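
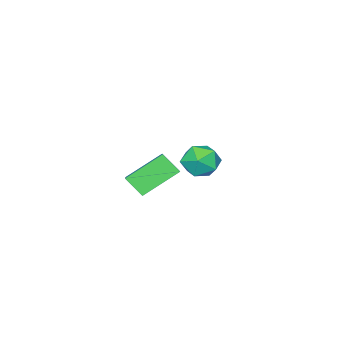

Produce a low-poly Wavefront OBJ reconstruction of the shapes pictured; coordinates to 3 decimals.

v 3.279 -1.985 -3.115
v 3.427 -2.795 -2.341
v 1.807 -1.242 -2.056
v 1.955 -2.052 -1.282
v 4.625 -0.768 -2.098
v 4.773 -1.578 -1.324
v 3.153 -0.025 -1.039
v 3.301 -0.835 -0.265
v -2.323 -2.343 -3.679
v -1.403 -1.905 -3.701
v -1.617 -3.815 -3.439
v -0.697 -3.377 -3.461
v -1.328 -3.199 -2.68
v -1.764 -2.289 -2.828
v -1.256 -3.431 -4.312
v -1.692 -2.521 -4.46
v -0.743 -2.577 -4.092
v -0.787 -2.434 -3.083
v -2.233 -3.286 -4.057
v -2.277 -3.143 -3.048
f 2 4 1
f 5 2 1
f 1 4 3
f 3 5 1
f 2 8 4
f 6 2 5
f 6 8 2
f 4 8 3
f 7 5 3
f 3 8 7
f 7 6 5
f 8 6 7
f 9 20 14
f 9 14 10
f 9 10 16
f 9 16 19
f 9 19 20
f 10 14 18
f 14 20 13
f 20 19 11
f 19 16 15
f 16 10 17
f 12 18 13
f 12 13 11
f 12 11 15
f 12 15 17
f 12 17 18
f 13 18 14
f 11 13 20
f 15 11 19
f 17 15 16
f 18 17 10



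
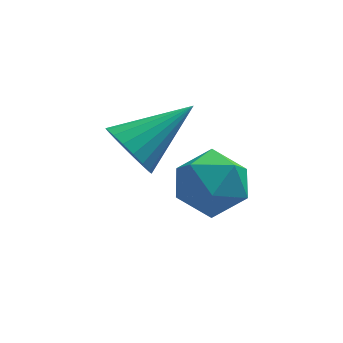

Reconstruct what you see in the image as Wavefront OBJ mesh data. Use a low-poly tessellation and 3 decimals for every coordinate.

v 0.54 2.827 -3.085
v 1.021 2.675 -3.769
v 2.14 3.613 -2.135
v 0.889 3.024 -3.835
v 0.687 3.333 -3.752
v 0.457 3.542 -3.537
v 0.243 3.609 -3.232
v 0.088 3.522 -2.898
v 0.022 3.296 -2.602
v 0.059 2.978 -2.401
v 0.192 2.63 -2.335
v 0.393 2.321 -2.418
v 0.623 2.112 -2.633
v 0.837 2.044 -2.938
v 0.992 2.132 -3.272
v 1.058 2.357 -3.568
v 1.562 1.174 -2.418
v 2.386 1.513 -2.846
v 2.254 -0.253 -2.214
v 3.078 0.086 -2.642
v 2.807 0.424 -1.753
v 2.379 1.306 -1.879
v 2.261 -0.046 -3.181
v 1.833 0.836 -3.307
v 2.818 0.759 -3.317
v 3.156 1.049 -2.434
v 1.484 0.211 -2.626
v 1.822 0.501 -1.743
f 2 1 4
f 2 4 3
f 4 1 5
f 4 5 3
f 5 1 6
f 5 6 3
f 6 1 7
f 6 7 3
f 7 1 8
f 7 8 3
f 8 1 9
f 8 9 3
f 9 1 10
f 9 10 3
f 10 1 11
f 10 11 3
f 11 1 12
f 11 12 3
f 12 1 13
f 12 13 3
f 13 1 14
f 13 14 3
f 14 1 15
f 14 15 3
f 15 1 16
f 15 16 3
f 16 1 2
f 16 2 3
f 17 28 22
f 17 22 18
f 17 18 24
f 17 24 27
f 17 27 28
f 18 22 26
f 22 28 21
f 28 27 19
f 27 24 23
f 24 18 25
f 20 26 21
f 20 21 19
f 20 19 23
f 20 23 25
f 20 25 26
f 21 26 22
f 19 21 28
f 23 19 27
f 25 23 24
f 26 25 18



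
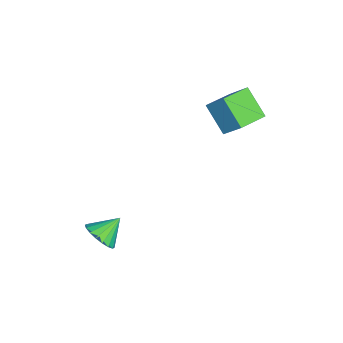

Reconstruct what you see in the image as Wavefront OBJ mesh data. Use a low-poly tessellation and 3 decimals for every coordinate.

v -3.278 0.831 3.543
v -2.72 1.795 4.761
v -4.669 1.919 3.319
v -4.11 2.883 4.537
v -2.25 1.877 2.243
v -1.691 2.841 3.461
v -3.64 2.965 2.019
v -3.082 3.929 3.237
v 2.337 -3.831 -2.64
v 2.822 -4.24 -1.841
v 1.583 -2.889 -1.7
v 3.097 -3.899 -1.962
v 3.221 -3.545 -2.218
v 3.17 -3.248 -2.557
v 2.954 -3.066 -2.913
v 2.616 -3.036 -3.214
v 2.223 -3.163 -3.402
v 1.852 -3.423 -3.439
v 1.578 -3.763 -3.318
v 1.454 -4.118 -3.062
v 1.505 -4.415 -2.723
v 1.721 -4.597 -2.367
v 2.059 -4.627 -2.066
v 2.452 -4.499 -1.878
f 2 4 1
f 5 2 1
f 1 4 3
f 3 5 1
f 2 8 4
f 6 2 5
f 6 8 2
f 4 8 3
f 7 5 3
f 3 8 7
f 7 6 5
f 8 6 7
f 10 9 12
f 10 12 11
f 12 9 13
f 12 13 11
f 13 9 14
f 13 14 11
f 14 9 15
f 14 15 11
f 15 9 16
f 15 16 11
f 16 9 17
f 16 17 11
f 17 9 18
f 17 18 11
f 18 9 19
f 18 19 11
f 19 9 20
f 19 20 11
f 20 9 21
f 20 21 11
f 21 9 22
f 21 22 11
f 22 9 23
f 22 23 11
f 23 9 24
f 23 24 11
f 24 9 10
f 24 10 11



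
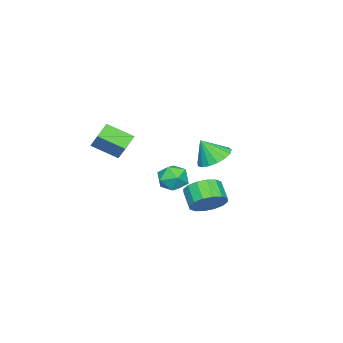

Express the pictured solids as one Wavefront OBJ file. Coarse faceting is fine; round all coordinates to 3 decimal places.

v 3.775 3.525 3.232
v 4.385 2.933 2.744
v 4.125 2.915 4.408
v 4.652 3.302 2.856
v 4.718 3.722 3.054
v 4.568 4.097 3.292
v 4.237 4.341 3.517
v 3.799 4.397 3.677
v 3.356 4.254 3.734
v 3.009 3.944 3.677
v 2.838 3.537 3.517
v 2.881 3.128 3.292
v 3.129 2.81 3.054
v 3.525 2.655 2.856
v 3.979 2.699 2.744
v 0.412 1.522 -1.934
v 0.856 2.008 -1.103
v 0.173 1.283 -0.315
v -0.272 0.798 -1.146
v 0.408 2.304 -1.218
v -0.275 1.58 -0.43
v -0.038 2.391 -1.526
v -0.721 1.666 -0.737
v -0.364 2.245 -1.942
v -1.047 1.52 -1.154
v -0.482 1.905 -2.357
v -1.165 1.181 -1.568
v -0.361 1.463 -2.658
v -1.044 0.739 -1.869
v -0.033 1.037 -2.765
v -0.716 0.312 -1.977
v 0.415 0.74 -2.65
v -0.268 0.016 -1.862
v 0.861 0.654 -2.343
v 0.178 -0.071 -1.554
v 1.187 0.8 -1.926
v 0.504 0.075 -1.138
v 1.305 1.139 -1.512
v 0.622 0.415 -0.723
v 1.184 1.581 -1.211
v 0.501 0.857 -0.422
v 1.23 -2.839 1.72
v 1.654 -4.242 2.498
v 1.592 -2.207 2.662
v 2.017 -3.611 3.44
v 2.303 -2.769 1.26
v 2.728 -4.173 2.038
v 2.666 -2.138 2.202
v 3.09 -3.541 2.98
v -1.317 -0.559 -1.625
v -0.609 -0.865 -1.008
v -1.871 -2.055 -1.732
v -1.163 -2.361 -1.115
v -1.895 -1.788 -0.781
v -1.553 -0.863 -0.715
v -0.927 -2.057 -2.025
v -0.585 -1.132 -1.959
v -0.368 -1.791 -1.255
v -0.966 -1.625 -0.486
v -1.514 -1.295 -2.254
v -2.112 -1.129 -1.485
f 2 1 4
f 2 4 3
f 4 1 5
f 4 5 3
f 5 1 6
f 5 6 3
f 6 1 7
f 6 7 3
f 7 1 8
f 7 8 3
f 8 1 9
f 8 9 3
f 9 1 10
f 9 10 3
f 10 1 11
f 10 11 3
f 11 1 12
f 11 12 3
f 12 1 13
f 12 13 3
f 13 1 14
f 13 14 3
f 14 1 15
f 14 15 3
f 15 1 2
f 15 2 3
f 17 16 20
f 17 20 18
f 18 20 21
f 18 21 19
f 20 16 22
f 20 22 21
f 21 22 23
f 21 23 19
f 22 16 24
f 22 24 23
f 23 24 25
f 23 25 19
f 24 16 26
f 24 26 25
f 25 26 27
f 25 27 19
f 26 16 28
f 26 28 27
f 27 28 29
f 27 29 19
f 28 16 30
f 28 30 29
f 29 30 31
f 29 31 19
f 30 16 32
f 30 32 31
f 31 32 33
f 31 33 19
f 32 16 34
f 32 34 33
f 33 34 35
f 33 35 19
f 34 16 36
f 34 36 35
f 35 36 37
f 35 37 19
f 36 16 38
f 36 38 37
f 37 38 39
f 37 39 19
f 38 16 40
f 38 40 39
f 39 40 41
f 39 41 19
f 40 16 17
f 40 17 41
f 41 17 18
f 41 18 19
f 43 45 42
f 46 43 42
f 42 45 44
f 44 46 42
f 43 49 45
f 47 43 46
f 47 49 43
f 45 49 44
f 48 46 44
f 44 49 48
f 48 47 46
f 49 47 48
f 50 61 55
f 50 55 51
f 50 51 57
f 50 57 60
f 50 60 61
f 51 55 59
f 55 61 54
f 61 60 52
f 60 57 56
f 57 51 58
f 53 59 54
f 53 54 52
f 53 52 56
f 53 56 58
f 53 58 59
f 54 59 55
f 52 54 61
f 56 52 60
f 58 56 57
f 59 58 51



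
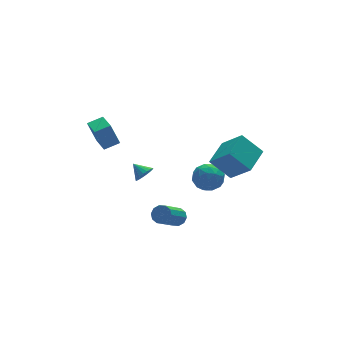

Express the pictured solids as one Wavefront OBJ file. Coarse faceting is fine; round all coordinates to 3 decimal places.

v 1.66 -2.893 1.722
v 2.29 -4.079 3.008
v 3.011 -1.764 2.1
v 3.641 -2.951 3.386
v 2.619 -3.649 0.554
v 3.249 -4.836 1.84
v 3.97 -2.521 0.932
v 4.6 -3.707 2.218
v 0.423 -1.272 -3.838
v 0.782 -1.075 -3.346
v -0.565 -1.911 -2.03
v -0.923 -2.108 -2.522
v 0.522 -0.789 -3.43
v -0.824 -1.625 -2.114
v 0.225 -0.688 -3.67
v -1.122 -1.523 -2.354
v 0.003 -0.809 -3.974
v -1.344 -1.645 -2.658
v -0.058 -1.108 -4.226
v -1.405 -1.943 -2.91
v 0.065 -1.469 -4.33
v -1.282 -2.305 -3.014
v 0.324 -1.755 -4.246
v -1.022 -2.591 -2.93
v 0.622 -1.857 -4.006
v -0.725 -2.692 -2.69
v 0.844 -1.735 -3.702
v -0.503 -2.571 -2.386
v 0.905 -1.437 -3.45
v -0.442 -2.272 -2.134
v 0.541 3.472 -3.485
v 1.01 3.357 -2.992
v 0.159 4.268 -2.935
v 1.148 3.541 -3.164
v 1.18 3.714 -3.391
v 1.102 3.844 -3.634
v 0.927 3.91 -3.852
v 0.685 3.901 -4.006
v 0.419 3.817 -4.07
v 0.173 3.673 -4.032
v -0.009 3.495 -3.901
v -0.096 3.313 -3.697
v -0.073 3.158 -3.456
v 0.056 3.057 -3.221
v 0.27 3.029 -3.031
v 0.53 3.076 -2.919
v 0.792 3.193 -2.906
v -2.25 2.875 0.076
v -2.681 3.192 1.509
v -2.081 4.418 -0.215
v -2.512 4.736 1.218
v -1.268 2.824 0.382
v -1.699 3.142 1.815
v -1.099 4.368 0.091
v -1.53 4.685 1.524
v 2.407 -1.039 -0.328
v 3.032 -1.809 -0.453
v 1.148 -2.051 -0.387
v 1.773 -2.821 -0.512
v 1.741 -2.34 0.363
v 2.519 -1.714 0.4
v 1.661 -2.146 -1.24
v 2.439 -1.52 -1.203
v 2.57 -2.493 -1.016
v 2.62 -2.613 -0.026
v 1.56 -1.247 -0.814
v 1.61 -1.367 0.176
v 2.83 -1.335 -0.385
v 1.35 -2.525 -0.455
v 1.332 -2.242 0.059
v 1.699 -2.694 -0.014
v 2.529 -1.28 0.116
v 2.896 -1.732 0.043
v 2.137 -2.044 0.522
v 1.284 -2.128 -0.883
v 1.651 -2.58 -0.956
v 2.481 -1.166 -0.826
v 2.848 -1.618 -0.899
v 2.043 -1.816 -1.362
v 2.926 -2.189 -0.789
v 2.186 -2.784 -0.824
v 2.12 -2.387 -1.252
v 2.577 -2.02 -1.23
v 2.955 -2.26 -0.207
v 2.215 -2.855 -0.242
v 2.197 -2.572 0.272
v 2.654 -2.204 0.294
v 2.684 -2.662 -0.538
v 1.965 -1.005 -0.598
v 1.225 -1.6 -0.633
v 1.526 -1.656 -1.134
v 1.983 -1.288 -1.112
v 1.994 -1.076 -0.016
v 1.254 -1.671 -0.051
v 1.603 -1.84 0.39
v 2.06 -1.473 0.412
v 1.496 -1.198 -0.302
f 2 4 1
f 5 2 1
f 1 4 3
f 3 5 1
f 2 8 4
f 6 2 5
f 6 8 2
f 4 8 3
f 7 5 3
f 3 8 7
f 7 6 5
f 8 6 7
f 10 9 13
f 10 13 11
f 11 13 14
f 11 14 12
f 13 9 15
f 13 15 14
f 14 15 16
f 14 16 12
f 15 9 17
f 15 17 16
f 16 17 18
f 16 18 12
f 17 9 19
f 17 19 18
f 18 19 20
f 18 20 12
f 19 9 21
f 19 21 20
f 20 21 22
f 20 22 12
f 21 9 23
f 21 23 22
f 22 23 24
f 22 24 12
f 23 9 25
f 23 25 24
f 24 25 26
f 24 26 12
f 25 9 27
f 25 27 26
f 26 27 28
f 26 28 12
f 27 9 29
f 27 29 28
f 28 29 30
f 28 30 12
f 29 9 10
f 29 10 30
f 30 10 11
f 30 11 12
f 32 31 34
f 32 34 33
f 34 31 35
f 34 35 33
f 35 31 36
f 35 36 33
f 36 31 37
f 36 37 33
f 37 31 38
f 37 38 33
f 38 31 39
f 38 39 33
f 39 31 40
f 39 40 33
f 40 31 41
f 40 41 33
f 41 31 42
f 41 42 33
f 42 31 43
f 42 43 33
f 43 31 44
f 43 44 33
f 44 31 45
f 44 45 33
f 45 31 46
f 45 46 33
f 46 31 47
f 46 47 33
f 47 31 32
f 47 32 33
f 49 51 48
f 52 49 48
f 48 51 50
f 50 52 48
f 49 55 51
f 53 49 52
f 53 55 49
f 51 55 50
f 54 52 50
f 50 55 54
f 54 53 52
f 55 53 54
f 56 93 72
f 93 67 96
f 72 96 61
f 93 96 72
f 56 72 68
f 72 61 73
f 68 73 57
f 72 73 68
f 56 68 77
f 68 57 78
f 77 78 63
f 68 78 77
f 56 77 89
f 77 63 92
f 89 92 66
f 77 92 89
f 56 89 93
f 89 66 97
f 93 97 67
f 89 97 93
f 57 73 84
f 73 61 87
f 84 87 65
f 73 87 84
f 61 96 74
f 96 67 95
f 74 95 60
f 96 95 74
f 67 97 94
f 97 66 90
f 94 90 58
f 97 90 94
f 66 92 91
f 92 63 79
f 91 79 62
f 92 79 91
f 63 78 83
f 78 57 80
f 83 80 64
f 78 80 83
f 59 85 71
f 85 65 86
f 71 86 60
f 85 86 71
f 59 71 69
f 71 60 70
f 69 70 58
f 71 70 69
f 59 69 76
f 69 58 75
f 76 75 62
f 69 75 76
f 59 76 81
f 76 62 82
f 81 82 64
f 76 82 81
f 59 81 85
f 81 64 88
f 85 88 65
f 81 88 85
f 60 86 74
f 86 65 87
f 74 87 61
f 86 87 74
f 58 70 94
f 70 60 95
f 94 95 67
f 70 95 94
f 62 75 91
f 75 58 90
f 91 90 66
f 75 90 91
f 64 82 83
f 82 62 79
f 83 79 63
f 82 79 83
f 65 88 84
f 88 64 80
f 84 80 57
f 88 80 84



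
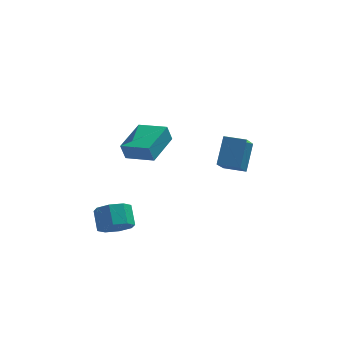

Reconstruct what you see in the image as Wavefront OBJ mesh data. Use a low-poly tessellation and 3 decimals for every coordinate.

v -3.091 -3.976 -2.708
v -2.574 -4.408 -2.067
v -2.692 -3.455 -1.33
v -3.209 -3.024 -1.972
v -2.182 -4.014 -2.513
v -2.301 -3.062 -1.777
v -2.323 -3.599 -3.073
v -2.442 -2.646 -2.337
v -2.914 -3.405 -3.42
v -3.032 -2.452 -2.684
v -3.608 -3.545 -3.35
v -3.726 -2.592 -2.613
v -3.999 -3.938 -2.903
v -4.118 -2.986 -2.167
v -3.858 -4.354 -2.343
v -3.977 -3.401 -1.607
v -3.268 -4.548 -1.996
v -3.386 -3.595 -1.26
v 1.966 -1.871 0.072
v 2.41 -0.791 1.348
v 2.452 -0.579 -1.19
v 2.895 0.501 0.086
v 3.065 -2.301 0.054
v 3.508 -1.221 1.33
v 3.55 -1.009 -1.208
v 3.994 0.071 0.068
v -2.609 -4.382 2.66
v -2.848 -4.395 3.527
v -1.633 -2.742 2.952
v -1.872 -2.755 3.82
v -1.328 -5.205 3
v -1.567 -5.218 3.868
v -0.352 -3.565 3.293
v -0.591 -3.578 4.16
f 2 1 5
f 2 5 3
f 3 5 6
f 3 6 4
f 5 1 7
f 5 7 6
f 6 7 8
f 6 8 4
f 7 1 9
f 7 9 8
f 8 9 10
f 8 10 4
f 9 1 11
f 9 11 10
f 10 11 12
f 10 12 4
f 11 1 13
f 11 13 12
f 12 13 14
f 12 14 4
f 13 1 15
f 13 15 14
f 14 15 16
f 14 16 4
f 15 1 17
f 15 17 16
f 16 17 18
f 16 18 4
f 17 1 2
f 17 2 18
f 18 2 3
f 18 3 4
f 20 22 19
f 23 20 19
f 19 22 21
f 21 23 19
f 20 26 22
f 24 20 23
f 24 26 20
f 22 26 21
f 25 23 21
f 21 26 25
f 25 24 23
f 26 24 25
f 28 30 27
f 31 28 27
f 27 30 29
f 29 31 27
f 28 34 30
f 32 28 31
f 32 34 28
f 30 34 29
f 33 31 29
f 29 34 33
f 33 32 31
f 34 32 33



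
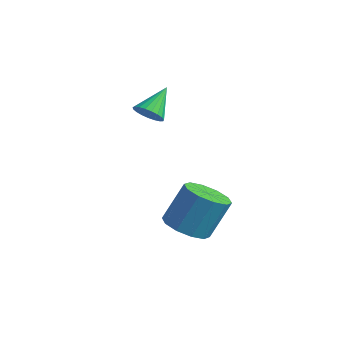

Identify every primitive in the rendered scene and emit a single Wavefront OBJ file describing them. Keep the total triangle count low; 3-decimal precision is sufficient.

v -2.354 -0.048 1.118
v -2.094 -0.422 1.623
v -2.606 1.108 2.102
v -1.865 -0.289 1.525
v -1.72 -0.114 1.357
v -1.685 0.073 1.147
v -1.766 0.238 0.932
v -1.948 0.354 0.749
v -2.2 0.4 0.63
v -2.479 0.369 0.595
v -2.736 0.265 0.651
v -2.927 0.108 0.787
v -3.019 -0.077 0.981
v -2.996 -0.257 1.198
v -2.862 -0.4 1.401
v -2.64 -0.483 1.555
v -2.368 -0.491 1.634
v 0.376 -0.518 -3.796
v 1.367 -0.482 -3.985
v 1.655 0.375 -2.314
v 0.664 0.338 -2.124
v 1.109 0.041 -4.209
v 1.397 0.897 -2.537
v 0.57 0.35 -4.274
v 0.858 1.206 -2.603
v -0.042 0.327 -4.157
v 0.246 1.184 -2.485
v -0.495 -0.018 -3.902
v -0.207 0.838 -2.23
v -0.615 -0.555 -3.606
v -0.327 0.302 -1.935
v -0.357 -1.077 -3.383
v -0.069 -0.221 -1.711
v 0.182 -1.386 -3.317
v 0.47 -0.53 -1.646
v 0.794 -1.364 -3.435
v 1.082 -0.507 -1.763
v 1.247 -1.018 -3.69
v 1.535 -0.162 -2.018
f 2 1 4
f 2 4 3
f 4 1 5
f 4 5 3
f 5 1 6
f 5 6 3
f 6 1 7
f 6 7 3
f 7 1 8
f 7 8 3
f 8 1 9
f 8 9 3
f 9 1 10
f 9 10 3
f 10 1 11
f 10 11 3
f 11 1 12
f 11 12 3
f 12 1 13
f 12 13 3
f 13 1 14
f 13 14 3
f 14 1 15
f 14 15 3
f 15 1 16
f 15 16 3
f 16 1 17
f 16 17 3
f 17 1 2
f 17 2 3
f 19 18 22
f 19 22 20
f 20 22 23
f 20 23 21
f 22 18 24
f 22 24 23
f 23 24 25
f 23 25 21
f 24 18 26
f 24 26 25
f 25 26 27
f 25 27 21
f 26 18 28
f 26 28 27
f 27 28 29
f 27 29 21
f 28 18 30
f 28 30 29
f 29 30 31
f 29 31 21
f 30 18 32
f 30 32 31
f 31 32 33
f 31 33 21
f 32 18 34
f 32 34 33
f 33 34 35
f 33 35 21
f 34 18 36
f 34 36 35
f 35 36 37
f 35 37 21
f 36 18 38
f 36 38 37
f 37 38 39
f 37 39 21
f 38 18 19
f 38 19 39
f 39 19 20
f 39 20 21



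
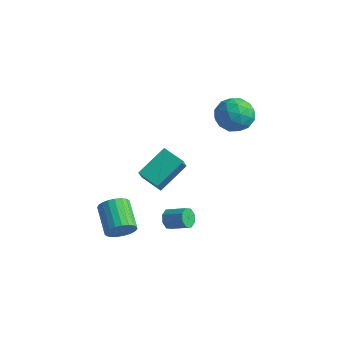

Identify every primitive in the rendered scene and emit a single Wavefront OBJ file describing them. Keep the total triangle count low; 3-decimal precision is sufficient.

v -2.24 -4.108 -3.469
v -1.719 -3.792 -2.982
v -2.919 -2.916 -2.265
v -3.44 -3.232 -2.751
v -1.714 -3.583 -3.23
v -2.915 -2.707 -2.513
v -1.801 -3.465 -3.519
v -3.002 -2.589 -2.802
v -1.964 -3.458 -3.8
v -3.164 -2.582 -3.083
v -2.174 -3.563 -4.023
v -3.374 -2.688 -3.306
v -2.395 -3.763 -4.151
v -3.596 -2.887 -3.434
v -2.59 -4.022 -4.16
v -3.791 -3.146 -3.443
v -2.724 -4.296 -4.05
v -3.925 -3.42 -3.333
v -2.775 -4.538 -3.839
v -3.975 -3.662 -3.122
v -2.732 -4.705 -3.565
v -3.933 -3.829 -2.848
v -2.605 -4.769 -3.273
v -3.806 -3.893 -2.556
v -2.415 -4.718 -3.016
v -3.615 -3.843 -2.299
v -2.194 -4.562 -2.836
v -3.394 -3.687 -2.119
v -1.981 -4.328 -2.766
v -3.182 -3.452 -2.049
v -1.813 -4.055 -2.818
v -3.013 -3.18 -2.101
v -1.4 2.219 2.232
v -0.643 2.786 2.667
v -0.257 1.414 1.293
v 0.5 1.981 1.728
v -0.009 1.271 2.294
v -0.715 1.768 2.874
v -0.185 2.432 1.086
v -0.891 2.929 1.666
v 0.108 2.917 1.959
v 0.217 2.2 2.705
v -1.117 2 1.255
v -1.008 1.283 2.001
v -1.122 2.573 2.532
v 0.222 1.627 1.428
v -0.077 1.209 1.76
v 0.367 1.543 2.016
v -1.164 1.975 2.654
v -0.719 2.308 2.91
v -0.347 1.418 2.69
v -0.181 1.892 1.05
v 0.264 2.225 1.306
v -1.267 2.657 1.944
v -0.823 2.991 2.2
v -0.553 2.782 1.27
v -0.235 2.984 2.371
v 0.436 2.511 1.819
v 0.034 2.775 1.442
v -0.381 3.068 1.783
v -0.172 2.562 2.81
v 0.5 2.089 2.258
v 0.201 1.672 2.591
v -0.214 1.964 2.932
v 0.27 2.639 2.394
v -1.4 2.111 1.702
v -0.728 1.638 1.15
v -0.686 2.236 1.028
v -1.101 2.528 1.369
v -1.336 1.689 2.141
v -0.665 1.216 1.589
v -0.519 1.132 2.177
v -0.934 1.425 2.518
v -1.17 1.561 1.566
v -0.513 -2.73 -2.569
v -0.253 -2.845 -3.052
v 0.713 -2.585 -2.594
v 0.453 -2.47 -2.111
v -0.376 -2.435 -3.025
v 0.59 -2.175 -2.567
v -0.579 -2.198 -2.731
v 0.386 -1.938 -2.273
v -0.744 -2.273 -2.342
v 0.222 -2.013 -1.884
v -0.773 -2.615 -2.086
v 0.193 -2.355 -1.628
v -0.65 -3.025 -2.113
v 0.316 -2.765 -1.655
v -0.446 -3.262 -2.407
v 0.519 -3.002 -1.949
v -0.282 -3.187 -2.796
v 0.684 -2.927 -2.338
v -0.571 -4.777 2.111
v -0.281 -3.313 3.043
v -0.985 -4.053 1.101
v -0.694 -2.588 2.033
v 0.494 -4.732 1.707
v 0.785 -3.267 2.639
v 0.081 -4.007 0.697
v 0.371 -2.543 1.629
f 2 1 5
f 2 5 3
f 3 5 6
f 3 6 4
f 5 1 7
f 5 7 6
f 6 7 8
f 6 8 4
f 7 1 9
f 7 9 8
f 8 9 10
f 8 10 4
f 9 1 11
f 9 11 10
f 10 11 12
f 10 12 4
f 11 1 13
f 11 13 12
f 12 13 14
f 12 14 4
f 13 1 15
f 13 15 14
f 14 15 16
f 14 16 4
f 15 1 17
f 15 17 16
f 16 17 18
f 16 18 4
f 17 1 19
f 17 19 18
f 18 19 20
f 18 20 4
f 19 1 21
f 19 21 20
f 20 21 22
f 20 22 4
f 21 1 23
f 21 23 22
f 22 23 24
f 22 24 4
f 23 1 25
f 23 25 24
f 24 25 26
f 24 26 4
f 25 1 27
f 25 27 26
f 26 27 28
f 26 28 4
f 27 1 29
f 27 29 28
f 28 29 30
f 28 30 4
f 29 1 31
f 29 31 30
f 30 31 32
f 30 32 4
f 31 1 2
f 31 2 32
f 32 2 3
f 32 3 4
f 33 70 49
f 70 44 73
f 49 73 38
f 70 73 49
f 33 49 45
f 49 38 50
f 45 50 34
f 49 50 45
f 33 45 54
f 45 34 55
f 54 55 40
f 45 55 54
f 33 54 66
f 54 40 69
f 66 69 43
f 54 69 66
f 33 66 70
f 66 43 74
f 70 74 44
f 66 74 70
f 34 50 61
f 50 38 64
f 61 64 42
f 50 64 61
f 38 73 51
f 73 44 72
f 51 72 37
f 73 72 51
f 44 74 71
f 74 43 67
f 71 67 35
f 74 67 71
f 43 69 68
f 69 40 56
f 68 56 39
f 69 56 68
f 40 55 60
f 55 34 57
f 60 57 41
f 55 57 60
f 36 62 48
f 62 42 63
f 48 63 37
f 62 63 48
f 36 48 46
f 48 37 47
f 46 47 35
f 48 47 46
f 36 46 53
f 46 35 52
f 53 52 39
f 46 52 53
f 36 53 58
f 53 39 59
f 58 59 41
f 53 59 58
f 36 58 62
f 58 41 65
f 62 65 42
f 58 65 62
f 37 63 51
f 63 42 64
f 51 64 38
f 63 64 51
f 35 47 71
f 47 37 72
f 71 72 44
f 47 72 71
f 39 52 68
f 52 35 67
f 68 67 43
f 52 67 68
f 41 59 60
f 59 39 56
f 60 56 40
f 59 56 60
f 42 65 61
f 65 41 57
f 61 57 34
f 65 57 61
f 76 75 79
f 76 79 77
f 77 79 80
f 77 80 78
f 79 75 81
f 79 81 80
f 80 81 82
f 80 82 78
f 81 75 83
f 81 83 82
f 82 83 84
f 82 84 78
f 83 75 85
f 83 85 84
f 84 85 86
f 84 86 78
f 85 75 87
f 85 87 86
f 86 87 88
f 86 88 78
f 87 75 89
f 87 89 88
f 88 89 90
f 88 90 78
f 89 75 91
f 89 91 90
f 90 91 92
f 90 92 78
f 91 75 76
f 91 76 92
f 92 76 77
f 92 77 78
f 94 96 93
f 97 94 93
f 93 96 95
f 95 97 93
f 94 100 96
f 98 94 97
f 98 100 94
f 96 100 95
f 99 97 95
f 95 100 99
f 99 98 97
f 100 98 99



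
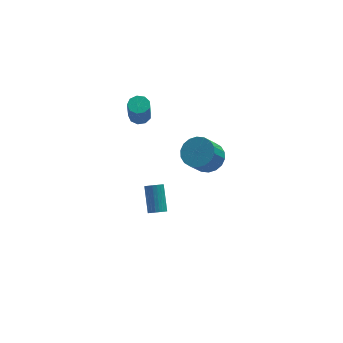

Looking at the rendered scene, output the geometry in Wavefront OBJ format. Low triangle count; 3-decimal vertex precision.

v -3.162 3.058 2.908
v -2.515 3.145 3.003
v -2.67 2.508 4.647
v -3.318 2.422 4.552
v -2.74 3.517 3.125
v -2.895 2.88 4.769
v -3.163 3.674 3.146
v -3.318 3.037 4.79
v -3.585 3.543 3.056
v -3.741 2.906 4.7
v -3.81 3.185 2.896
v -3.965 2.549 4.54
v -3.731 2.768 2.742
v -3.887 2.132 4.386
v -3.387 2.487 2.665
v -3.542 1.85 4.31
v -2.937 2.473 2.703
v -3.092 1.836 4.347
v -2.593 2.733 2.836
v -2.748 2.096 4.48
v 0.036 -0.696 2.054
v 0.822 -0.428 2.645
v 0.07 -1.075 3.938
v -0.716 -1.344 3.346
v 0.55 -0.065 2.669
v -0.202 -0.713 3.961
v 0.176 0.172 2.57
v -0.576 -0.475 3.863
v -0.226 0.238 2.369
v -0.978 -0.41 3.662
v -0.576 0.118 2.106
v -1.328 -0.529 3.399
v -0.804 -0.162 1.832
v -1.557 -0.81 3.125
v -0.867 -0.549 1.602
v -1.619 -1.197 2.895
v -0.75 -0.965 1.462
v -1.502 -1.612 2.755
v -0.478 -1.327 1.439
v -1.23 -1.975 2.731
v -0.104 -1.565 1.537
v -0.856 -2.212 2.83
v 0.298 -1.63 1.738
v -0.454 -2.278 3.031
v 0.648 -1.511 2.001
v -0.104 -2.158 3.294
v 0.877 -1.23 2.275
v 0.124 -1.878 3.568
v 0.939 -0.843 2.505
v 0.187 -1.491 3.798
v -2.585 0.826 -4.339
v -2.019 0.856 -4.394
v -1.968 2.204 -3.157
v -2.535 2.174 -3.101
v -2.085 1.001 -4.549
v -2.035 2.349 -3.312
v -2.228 1.119 -4.672
v -2.178 2.467 -3.435
v -2.425 1.193 -4.745
v -2.375 2.54 -3.507
v -2.647 1.211 -4.755
v -2.596 2.558 -3.518
v -2.859 1.17 -4.702
v -2.808 2.517 -3.465
v -3.029 1.077 -4.594
v -2.979 2.424 -3.356
v -3.132 0.946 -4.446
v -3.082 2.293 -3.209
v -3.152 0.796 -4.283
v -3.101 2.144 -3.046
v -3.085 0.651 -4.128
v -3.035 1.999 -2.891
v -2.942 0.533 -4.005
v -2.892 1.881 -2.768
v -2.745 0.46 -3.933
v -2.695 1.807 -2.695
v -2.524 0.442 -3.922
v -2.473 1.789 -2.685
v -2.312 0.483 -3.975
v -2.261 1.83 -2.738
v -2.141 0.576 -4.084
v -2.091 1.923 -2.846
v -2.038 0.707 -4.231
v -1.988 2.054 -2.994
f 2 1 5
f 2 5 3
f 3 5 6
f 3 6 4
f 5 1 7
f 5 7 6
f 6 7 8
f 6 8 4
f 7 1 9
f 7 9 8
f 8 9 10
f 8 10 4
f 9 1 11
f 9 11 10
f 10 11 12
f 10 12 4
f 11 1 13
f 11 13 12
f 12 13 14
f 12 14 4
f 13 1 15
f 13 15 14
f 14 15 16
f 14 16 4
f 15 1 17
f 15 17 16
f 16 17 18
f 16 18 4
f 17 1 19
f 17 19 18
f 18 19 20
f 18 20 4
f 19 1 2
f 19 2 20
f 20 2 3
f 20 3 4
f 22 21 25
f 22 25 23
f 23 25 26
f 23 26 24
f 25 21 27
f 25 27 26
f 26 27 28
f 26 28 24
f 27 21 29
f 27 29 28
f 28 29 30
f 28 30 24
f 29 21 31
f 29 31 30
f 30 31 32
f 30 32 24
f 31 21 33
f 31 33 32
f 32 33 34
f 32 34 24
f 33 21 35
f 33 35 34
f 34 35 36
f 34 36 24
f 35 21 37
f 35 37 36
f 36 37 38
f 36 38 24
f 37 21 39
f 37 39 38
f 38 39 40
f 38 40 24
f 39 21 41
f 39 41 40
f 40 41 42
f 40 42 24
f 41 21 43
f 41 43 42
f 42 43 44
f 42 44 24
f 43 21 45
f 43 45 44
f 44 45 46
f 44 46 24
f 45 21 47
f 45 47 46
f 46 47 48
f 46 48 24
f 47 21 49
f 47 49 48
f 48 49 50
f 48 50 24
f 49 21 22
f 49 22 50
f 50 22 23
f 50 23 24
f 52 51 55
f 52 55 53
f 53 55 56
f 53 56 54
f 55 51 57
f 55 57 56
f 56 57 58
f 56 58 54
f 57 51 59
f 57 59 58
f 58 59 60
f 58 60 54
f 59 51 61
f 59 61 60
f 60 61 62
f 60 62 54
f 61 51 63
f 61 63 62
f 62 63 64
f 62 64 54
f 63 51 65
f 63 65 64
f 64 65 66
f 64 66 54
f 65 51 67
f 65 67 66
f 66 67 68
f 66 68 54
f 67 51 69
f 67 69 68
f 68 69 70
f 68 70 54
f 69 51 71
f 69 71 70
f 70 71 72
f 70 72 54
f 71 51 73
f 71 73 72
f 72 73 74
f 72 74 54
f 73 51 75
f 73 75 74
f 74 75 76
f 74 76 54
f 75 51 77
f 75 77 76
f 76 77 78
f 76 78 54
f 77 51 79
f 77 79 78
f 78 79 80
f 78 80 54
f 79 51 81
f 79 81 80
f 80 81 82
f 80 82 54
f 81 51 83
f 81 83 82
f 82 83 84
f 82 84 54
f 83 51 52
f 83 52 84
f 84 52 53
f 84 53 54



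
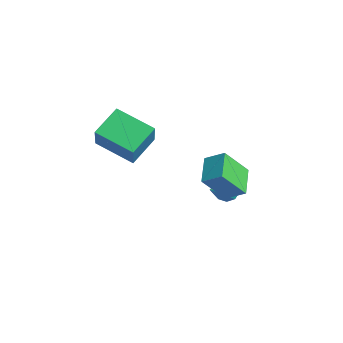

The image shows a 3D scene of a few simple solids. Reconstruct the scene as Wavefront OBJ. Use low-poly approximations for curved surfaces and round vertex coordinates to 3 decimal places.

v -2.89 3.223 -3.27
v -2.564 3.062 -3.771
v -1.95 1.897 -2.23
v -2.363 3.37 -3.56
v -2.408 3.609 -3.213
v -2.679 3.668 -2.893
v -3.049 3.519 -2.748
v -3.345 3.231 -2.848
v -3.428 2.94 -3.145
v -3.259 2.781 -3.5
v -2.918 2.829 -3.748
v -3.519 -2.743 1.17
v -4.067 -1.492 1.963
v -2.065 -1.665 0.472
v -2.613 -0.413 1.266
v -2.527 -3.187 2.554
v -3.075 -1.935 3.348
v -1.073 -2.108 1.857
v -1.621 -0.857 2.65
v -1.532 1.416 0.19
v -0.888 2.047 0.729
v -1.472 2.538 -1.191
v -0.829 3.168 -0.652
v -0.371 0.692 -0.348
v 0.272 1.322 0.191
v -0.312 1.813 -1.729
v 0.332 2.444 -1.19
f 2 1 4
f 2 4 3
f 4 1 5
f 4 5 3
f 5 1 6
f 5 6 3
f 6 1 7
f 6 7 3
f 7 1 8
f 7 8 3
f 8 1 9
f 8 9 3
f 9 1 10
f 9 10 3
f 10 1 11
f 10 11 3
f 11 1 2
f 11 2 3
f 13 15 12
f 16 13 12
f 12 15 14
f 14 16 12
f 13 19 15
f 17 13 16
f 17 19 13
f 15 19 14
f 18 16 14
f 14 19 18
f 18 17 16
f 19 17 18
f 21 23 20
f 24 21 20
f 20 23 22
f 22 24 20
f 21 27 23
f 25 21 24
f 25 27 21
f 23 27 22
f 26 24 22
f 22 27 26
f 26 25 24
f 27 25 26



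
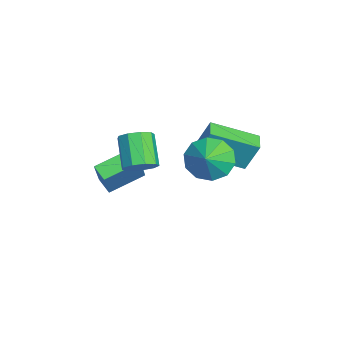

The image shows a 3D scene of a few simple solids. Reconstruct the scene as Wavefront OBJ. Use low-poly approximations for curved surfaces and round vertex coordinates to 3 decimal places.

v 2.832 0.276 3.094
v 3.274 -0.273 2.302
v 3.748 0.044 3.766
v 3.47 0.349 2.25
v 3.423 0.944 2.521
v 3.15 1.284 3.01
v 2.755 1.239 3.531
v 2.39 0.826 3.885
v 2.194 0.203 3.937
v 2.241 -0.392 3.667
v 2.514 -0.731 3.178
v 2.909 -0.686 2.656
v 0.181 -2.386 0.733
v 0.685 -2.197 1.311
v -0.537 -2.345 2.425
v -1.041 -2.534 1.847
v 0.452 -1.75 1.115
v -0.77 -1.898 2.229
v 0.093 -1.601 0.741
v -1.129 -1.749 1.854
v -0.226 -1.819 0.362
v -1.448 -1.967 1.476
v -0.354 -2.302 0.158
v -1.576 -2.451 1.271
v -0.232 -2.825 0.222
v -1.454 -2.973 1.336
v 0.084 -3.142 0.526
v -1.138 -3.29 1.639
v 0.444 -3.105 0.926
v -0.778 -3.253 2.04
v 0.682 -2.732 1.237
v -0.54 -2.88 2.35
v -1.873 -3.687 -2.384
v -2.545 -4.101 -2.018
v -2.514 -2.115 -1.785
v -3.186 -2.529 -1.419
v -0.874 -3.891 -0.781
v -1.546 -4.305 -0.415
v -1.515 -2.319 -0.182
v -2.187 -2.733 0.184
v 0.497 -0.127 2.359
v 0.643 0.455 3.745
v 0.571 1.888 1.505
v 0.717 2.47 2.89
v 1.403 -0.19 2.29
v 1.549 0.392 3.675
v 1.477 1.825 1.435
v 1.623 2.407 2.821
f 2 1 4
f 2 4 3
f 4 1 5
f 4 5 3
f 5 1 6
f 5 6 3
f 6 1 7
f 6 7 3
f 7 1 8
f 7 8 3
f 8 1 9
f 8 9 3
f 9 1 10
f 9 10 3
f 10 1 11
f 10 11 3
f 11 1 12
f 11 12 3
f 12 1 2
f 12 2 3
f 14 13 17
f 14 17 15
f 15 17 18
f 15 18 16
f 17 13 19
f 17 19 18
f 18 19 20
f 18 20 16
f 19 13 21
f 19 21 20
f 20 21 22
f 20 22 16
f 21 13 23
f 21 23 22
f 22 23 24
f 22 24 16
f 23 13 25
f 23 25 24
f 24 25 26
f 24 26 16
f 25 13 27
f 25 27 26
f 26 27 28
f 26 28 16
f 27 13 29
f 27 29 28
f 28 29 30
f 28 30 16
f 29 13 31
f 29 31 30
f 30 31 32
f 30 32 16
f 31 13 14
f 31 14 32
f 32 14 15
f 32 15 16
f 34 36 33
f 37 34 33
f 33 36 35
f 35 37 33
f 34 40 36
f 38 34 37
f 38 40 34
f 36 40 35
f 39 37 35
f 35 40 39
f 39 38 37
f 40 38 39
f 42 44 41
f 45 42 41
f 41 44 43
f 43 45 41
f 42 48 44
f 46 42 45
f 46 48 42
f 44 48 43
f 47 45 43
f 43 48 47
f 47 46 45
f 48 46 47



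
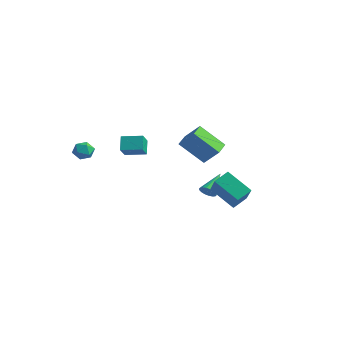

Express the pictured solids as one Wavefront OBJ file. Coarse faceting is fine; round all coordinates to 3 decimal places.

v -4.113 -3.024 0.038
v -3.638 -2.759 0.452
v -3.322 -3.521 -0.552
v -2.847 -3.256 -0.138
v -3.272 -3.739 0.093
v -3.761 -3.431 0.458
v -3.199 -2.849 -0.558
v -3.688 -2.541 -0.193
v -3.073 -2.651 0.084
v -3.118 -3.201 0.487
v -3.842 -3.079 -0.587
v -3.887 -3.629 -0.184
v 2.298 1.053 -2.426
v 3.587 0.098 -1.055
v 2.426 1.936 -1.932
v 3.714 0.981 -0.56
v 3.706 1.439 -3.48
v 4.994 0.484 -2.108
v 3.833 2.322 -2.985
v 5.122 1.367 -1.614
v 0.198 2.884 -3.963
v 0.695 2.858 -3.73
v -0.158 4.216 -3.057
v 0.734 3.001 -3.925
v 0.666 3.121 -4.127
v 0.506 3.194 -4.297
v 0.285 3.205 -4.401
v 0.046 3.153 -4.418
v -0.162 3.048 -4.345
v -0.3 2.91 -4.196
v -0.338 2.767 -4.002
v -0.271 2.647 -3.799
v -0.11 2.574 -3.629
v 0.111 2.563 -3.525
v 0.35 2.615 -3.508
v 0.558 2.72 -3.581
v -0.386 -2.762 1.55
v 0.055 -3.469 2.269
v 0.568 -2.03 1.685
v 1.008 -2.737 2.404
v 0.072 -3.223 0.816
v 0.512 -3.93 1.535
v 1.025 -2.491 0.951
v 1.466 -3.198 1.67
v -0.854 1.601 -0.116
v 0.016 1.939 0.874
v -1.392 2.598 0.017
v -0.522 2.935 1.007
v 0.342 2.425 -1.447
v 1.212 2.762 -0.457
v -0.196 3.421 -1.314
v 0.674 3.759 -0.324
f 1 12 6
f 1 6 2
f 1 2 8
f 1 8 11
f 1 11 12
f 2 6 10
f 6 12 5
f 12 11 3
f 11 8 7
f 8 2 9
f 4 10 5
f 4 5 3
f 4 3 7
f 4 7 9
f 4 9 10
f 5 10 6
f 3 5 12
f 7 3 11
f 9 7 8
f 10 9 2
f 14 16 13
f 17 14 13
f 13 16 15
f 15 17 13
f 14 20 16
f 18 14 17
f 18 20 14
f 16 20 15
f 19 17 15
f 15 20 19
f 19 18 17
f 20 18 19
f 22 21 24
f 22 24 23
f 24 21 25
f 24 25 23
f 25 21 26
f 25 26 23
f 26 21 27
f 26 27 23
f 27 21 28
f 27 28 23
f 28 21 29
f 28 29 23
f 29 21 30
f 29 30 23
f 30 21 31
f 30 31 23
f 31 21 32
f 31 32 23
f 32 21 33
f 32 33 23
f 33 21 34
f 33 34 23
f 34 21 35
f 34 35 23
f 35 21 36
f 35 36 23
f 36 21 22
f 36 22 23
f 38 40 37
f 41 38 37
f 37 40 39
f 39 41 37
f 38 44 40
f 42 38 41
f 42 44 38
f 40 44 39
f 43 41 39
f 39 44 43
f 43 42 41
f 44 42 43
f 46 48 45
f 49 46 45
f 45 48 47
f 47 49 45
f 46 52 48
f 50 46 49
f 50 52 46
f 48 52 47
f 51 49 47
f 47 52 51
f 51 50 49
f 52 50 51



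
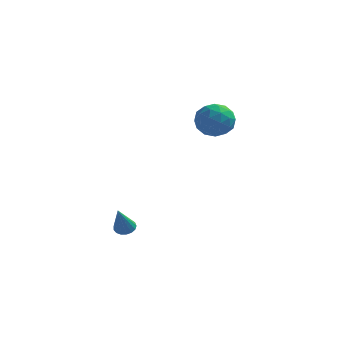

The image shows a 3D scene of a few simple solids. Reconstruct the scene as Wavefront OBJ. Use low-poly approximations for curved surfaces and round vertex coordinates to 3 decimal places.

v -1.51 -2.203 -2.573
v -0.971 -2.079 -2.483
v -1.55 -3.137 -1.047
v -1.104 -1.879 -2.364
v -1.329 -1.753 -2.293
v -1.596 -1.73 -2.286
v -1.843 -1.815 -2.345
v -2.014 -1.989 -2.456
v -2.069 -2.212 -2.594
v -1.996 -2.433 -2.727
v -1.811 -2.601 -2.825
v -1.558 -2.678 -2.865
v -1.293 -2.646 -2.839
v -1.078 -2.512 -2.751
v -0.962 -2.307 -2.622
v 1.378 4.505 1.556
v 2.177 4.511 2.332
v 0.363 3.449 2.608
v 1.162 3.455 3.384
v 0.586 4.385 3.171
v 1.213 5.037 2.521
v 1.327 2.923 2.419
v 1.954 3.575 1.769
v 2.146 3.533 2.866
v 1.688 4.436 3.331
v 0.852 3.524 1.609
v 0.394 4.427 2.074
v 1.867 4.601 1.852
v 0.673 3.359 3.088
v 0.335 3.906 2.963
v 0.804 3.909 3.42
v 1.3 4.91 1.963
v 1.77 4.913 2.419
v 0.834 4.839 2.912
v 0.77 3.047 2.521
v 1.24 3.05 2.977
v 1.736 4.051 1.52
v 2.205 4.054 1.977
v 1.706 3.121 2.028
v 2.318 4.029 2.622
v 1.721 3.408 3.24
v 1.818 3.096 2.673
v 2.187 3.479 2.29
v 2.049 4.56 2.895
v 1.452 3.939 3.513
v 1.113 4.486 3.388
v 1.482 4.87 3.006
v 2.03 3.985 3.209
v 1.088 4.021 1.427
v 0.491 3.4 2.045
v 1.058 3.09 1.934
v 1.427 3.474 1.552
v 0.819 4.552 1.7
v 0.222 3.931 2.318
v 0.353 4.481 2.65
v 0.722 4.864 2.267
v 0.51 3.975 1.731
f 2 1 4
f 2 4 3
f 4 1 5
f 4 5 3
f 5 1 6
f 5 6 3
f 6 1 7
f 6 7 3
f 7 1 8
f 7 8 3
f 8 1 9
f 8 9 3
f 9 1 10
f 9 10 3
f 10 1 11
f 10 11 3
f 11 1 12
f 11 12 3
f 12 1 13
f 12 13 3
f 13 1 14
f 13 14 3
f 14 1 15
f 14 15 3
f 15 1 2
f 15 2 3
f 16 53 32
f 53 27 56
f 32 56 21
f 53 56 32
f 16 32 28
f 32 21 33
f 28 33 17
f 32 33 28
f 16 28 37
f 28 17 38
f 37 38 23
f 28 38 37
f 16 37 49
f 37 23 52
f 49 52 26
f 37 52 49
f 16 49 53
f 49 26 57
f 53 57 27
f 49 57 53
f 17 33 44
f 33 21 47
f 44 47 25
f 33 47 44
f 21 56 34
f 56 27 55
f 34 55 20
f 56 55 34
f 27 57 54
f 57 26 50
f 54 50 18
f 57 50 54
f 26 52 51
f 52 23 39
f 51 39 22
f 52 39 51
f 23 38 43
f 38 17 40
f 43 40 24
f 38 40 43
f 19 45 31
f 45 25 46
f 31 46 20
f 45 46 31
f 19 31 29
f 31 20 30
f 29 30 18
f 31 30 29
f 19 29 36
f 29 18 35
f 36 35 22
f 29 35 36
f 19 36 41
f 36 22 42
f 41 42 24
f 36 42 41
f 19 41 45
f 41 24 48
f 45 48 25
f 41 48 45
f 20 46 34
f 46 25 47
f 34 47 21
f 46 47 34
f 18 30 54
f 30 20 55
f 54 55 27
f 30 55 54
f 22 35 51
f 35 18 50
f 51 50 26
f 35 50 51
f 24 42 43
f 42 22 39
f 43 39 23
f 42 39 43
f 25 48 44
f 48 24 40
f 44 40 17
f 48 40 44



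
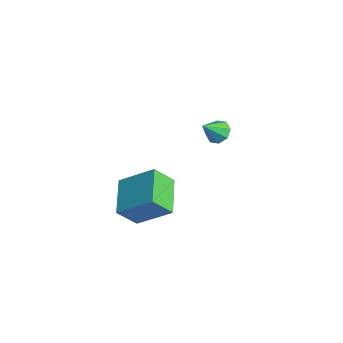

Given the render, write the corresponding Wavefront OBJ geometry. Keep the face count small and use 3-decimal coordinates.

v 1.047 -3.002 -1.685
v 0.997 -3.894 -0.699
v -0.518 -2.206 -1.044
v -0.569 -3.097 -0.059
v 2.089 -1.843 -0.581
v 2.038 -2.734 0.404
v 0.523 -1.046 0.059
v 0.473 -1.938 1.045
v -3.15 2.802 -0.643
v -2.754 3.211 -0.308
v -2.95 1.918 0.203
v -3.235 3.244 -0.16
v -3.667 3.019 -0.294
v -3.796 2.666 -0.633
v -3.546 2.394 -0.977
v -3.064 2.361 -1.125
v -2.633 2.586 -0.991
v -2.504 2.939 -0.653
f 2 4 1
f 5 2 1
f 1 4 3
f 3 5 1
f 2 8 4
f 6 2 5
f 6 8 2
f 4 8 3
f 7 5 3
f 3 8 7
f 7 6 5
f 8 6 7
f 10 9 12
f 10 12 11
f 12 9 13
f 12 13 11
f 13 9 14
f 13 14 11
f 14 9 15
f 14 15 11
f 15 9 16
f 15 16 11
f 16 9 17
f 16 17 11
f 17 9 18
f 17 18 11
f 18 9 10
f 18 10 11



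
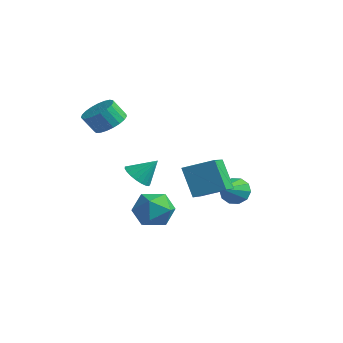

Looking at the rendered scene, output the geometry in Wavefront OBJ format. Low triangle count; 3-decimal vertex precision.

v -2.354 -2.121 -1.777
v -1.778 -1.897 -2.284
v -1.786 -1.379 -0.803
v -2.007 -1.66 -2.331
v -2.296 -1.503 -2.282
v -2.595 -1.453 -2.145
v -2.853 -1.519 -1.945
v -3.024 -1.688 -1.716
v -3.08 -1.933 -1.497
v -3.01 -2.21 -1.327
v -2.826 -2.471 -1.234
v -2.562 -2.673 -1.236
v -2.261 -2.778 -1.331
v -1.976 -2.771 -1.503
v -1.757 -2.651 -1.722
v -1.641 -2.439 -1.951
v -1.648 -2.172 -2.15
v 0.954 0.938 -2.442
v 1.369 0.817 -3.091
v 1.586 -0.458 -1.778
v 1.637 1.082 -2.79
v 1.645 1.291 -2.356
v 1.389 1.366 -1.955
v 0.966 1.277 -1.739
v 0.54 1.059 -1.792
v 0.271 0.795 -2.093
v 0.264 0.586 -2.527
v 0.52 0.511 -2.929
v 0.942 0.599 -3.144
v -2.604 -3.411 1.725
v -1.838 -3.197 2.102
v -2.13 -3.715 2.991
v -2.896 -3.929 2.615
v -2.05 -2.915 2.196
v -2.343 -3.433 3.086
v -2.359 -2.718 2.21
v -2.651 -3.236 3.099
v -2.709 -2.641 2.139
v -3.002 -3.16 3.028
v -3.042 -2.698 1.997
v -3.334 -3.216 2.886
v -3.299 -2.877 1.808
v -3.591 -3.395 2.697
v -3.435 -3.149 1.605
v -3.728 -3.667 2.494
v -3.428 -3.466 1.422
v -3.72 -3.984 2.311
v -3.278 -3.774 1.292
v -3.571 -4.292 2.181
v -3.012 -4.019 1.237
v -3.304 -4.537 2.126
v -2.675 -4.158 1.266
v -2.968 -4.677 2.156
v -2.326 -4.169 1.375
v -2.618 -4.687 2.264
v -2.025 -4.048 1.544
v -2.317 -4.567 2.434
v -1.824 -3.818 1.745
v -2.116 -4.336 2.634
v -1.757 -3.517 1.942
v -2.05 -4.035 2.831
v 2.561 -2.795 -1.474
v 1.756 -2.79 0.047
v 1.632 -1.577 -1.969
v 0.828 -1.571 -0.449
v 3.592 -1.789 -0.931
v 2.788 -1.783 0.589
v 2.664 -0.57 -1.427
v 1.859 -0.565 0.094
v -1.808 -1.391 -3.227
v -0.789 -1.135 -3.598
v -1.431 -3.145 -3.402
v -0.412 -2.889 -3.773
v -0.682 -2.7 -2.708
v -0.915 -1.615 -2.6
v -1.305 -2.665 -4.4
v -1.538 -1.58 -4.292
v -0.478 -1.922 -4.323
v -0.092 -1.944 -3.277
v -2.128 -2.336 -3.723
v -1.742 -2.358 -2.677
f 2 1 4
f 2 4 3
f 4 1 5
f 4 5 3
f 5 1 6
f 5 6 3
f 6 1 7
f 6 7 3
f 7 1 8
f 7 8 3
f 8 1 9
f 8 9 3
f 9 1 10
f 9 10 3
f 10 1 11
f 10 11 3
f 11 1 12
f 11 12 3
f 12 1 13
f 12 13 3
f 13 1 14
f 13 14 3
f 14 1 15
f 14 15 3
f 15 1 16
f 15 16 3
f 16 1 17
f 16 17 3
f 17 1 2
f 17 2 3
f 19 18 21
f 19 21 20
f 21 18 22
f 21 22 20
f 22 18 23
f 22 23 20
f 23 18 24
f 23 24 20
f 24 18 25
f 24 25 20
f 25 18 26
f 25 26 20
f 26 18 27
f 26 27 20
f 27 18 28
f 27 28 20
f 28 18 29
f 28 29 20
f 29 18 19
f 29 19 20
f 31 30 34
f 31 34 32
f 32 34 35
f 32 35 33
f 34 30 36
f 34 36 35
f 35 36 37
f 35 37 33
f 36 30 38
f 36 38 37
f 37 38 39
f 37 39 33
f 38 30 40
f 38 40 39
f 39 40 41
f 39 41 33
f 40 30 42
f 40 42 41
f 41 42 43
f 41 43 33
f 42 30 44
f 42 44 43
f 43 44 45
f 43 45 33
f 44 30 46
f 44 46 45
f 45 46 47
f 45 47 33
f 46 30 48
f 46 48 47
f 47 48 49
f 47 49 33
f 48 30 50
f 48 50 49
f 49 50 51
f 49 51 33
f 50 30 52
f 50 52 51
f 51 52 53
f 51 53 33
f 52 30 54
f 52 54 53
f 53 54 55
f 53 55 33
f 54 30 56
f 54 56 55
f 55 56 57
f 55 57 33
f 56 30 58
f 56 58 57
f 57 58 59
f 57 59 33
f 58 30 60
f 58 60 59
f 59 60 61
f 59 61 33
f 60 30 31
f 60 31 61
f 61 31 32
f 61 32 33
f 63 65 62
f 66 63 62
f 62 65 64
f 64 66 62
f 63 69 65
f 67 63 66
f 67 69 63
f 65 69 64
f 68 66 64
f 64 69 68
f 68 67 66
f 69 67 68
f 70 81 75
f 70 75 71
f 70 71 77
f 70 77 80
f 70 80 81
f 71 75 79
f 75 81 74
f 81 80 72
f 80 77 76
f 77 71 78
f 73 79 74
f 73 74 72
f 73 72 76
f 73 76 78
f 73 78 79
f 74 79 75
f 72 74 81
f 76 72 80
f 78 76 77
f 79 78 71



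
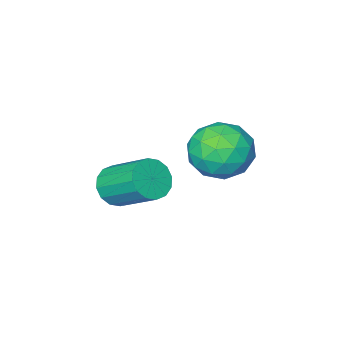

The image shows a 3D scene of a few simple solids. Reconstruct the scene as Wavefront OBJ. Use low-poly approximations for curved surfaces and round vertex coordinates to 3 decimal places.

v -2.062 -0.643 -3.735
v -1.598 -0.264 -4.098
v -1.934 1.021 -3.188
v -2.398 0.643 -2.825
v -1.912 -0.222 -4.274
v -2.248 1.063 -3.364
v -2.266 -0.292 -4.305
v -2.602 0.993 -3.396
v -2.565 -0.456 -4.184
v -2.901 0.829 -3.274
v -2.73 -0.67 -3.943
v -3.066 0.615 -3.033
v -2.715 -0.877 -3.645
v -3.052 0.408 -2.736
v -2.526 -1.021 -3.372
v -2.862 0.264 -2.462
v -2.212 -1.063 -3.196
v -2.548 0.222 -2.286
v -1.858 -0.993 -3.164
v -2.194 0.292 -2.255
v -1.559 -0.829 -3.286
v -1.895 0.456 -2.376
v -1.394 -0.615 -3.527
v -1.73 0.67 -2.617
v -1.408 -0.408 -3.824
v -1.745 0.877 -2.915
v -2.77 3.014 -0.425
v -2.427 2.58 -1.232
v -4.213 2.44 -0.728
v -3.87 2.006 -1.535
v -3.596 1.684 -0.653
v -2.705 2.039 -0.466
v -3.935 2.981 -1.494
v -3.044 3.336 -1.307
v -3.148 2.559 -1.893
v -2.938 1.758 -1.373
v -3.702 3.262 -0.587
v -3.492 2.461 -0.067
v -2.472 2.847 -0.802
v -4.168 2.173 -1.158
v -4.007 1.984 -0.64
v -3.806 1.728 -1.114
v -2.635 2.53 -0.351
v -2.434 2.274 -0.826
v -3.121 1.748 -0.485
v -4.206 2.746 -1.134
v -4.005 2.49 -1.609
v -2.834 3.292 -0.846
v -2.633 3.036 -1.32
v -3.519 3.272 -1.475
v -2.694 2.58 -1.664
v -3.542 2.243 -1.843
v -3.58 2.816 -1.819
v -3.056 3.024 -1.709
v -2.571 2.109 -1.359
v -3.419 1.772 -1.537
v -3.258 1.583 -1.019
v -2.734 1.791 -0.908
v -2.994 2.097 -1.747
v -3.221 3.248 -0.423
v -4.069 2.911 -0.601
v -3.906 3.229 -1.052
v -3.382 3.437 -0.941
v -3.098 2.777 -0.117
v -3.946 2.44 -0.296
v -3.584 1.996 -0.251
v -3.06 2.204 -0.141
v -3.646 2.923 -0.213
f 2 1 5
f 2 5 3
f 3 5 6
f 3 6 4
f 5 1 7
f 5 7 6
f 6 7 8
f 6 8 4
f 7 1 9
f 7 9 8
f 8 9 10
f 8 10 4
f 9 1 11
f 9 11 10
f 10 11 12
f 10 12 4
f 11 1 13
f 11 13 12
f 12 13 14
f 12 14 4
f 13 1 15
f 13 15 14
f 14 15 16
f 14 16 4
f 15 1 17
f 15 17 16
f 16 17 18
f 16 18 4
f 17 1 19
f 17 19 18
f 18 19 20
f 18 20 4
f 19 1 21
f 19 21 20
f 20 21 22
f 20 22 4
f 21 1 23
f 21 23 22
f 22 23 24
f 22 24 4
f 23 1 25
f 23 25 24
f 24 25 26
f 24 26 4
f 25 1 2
f 25 2 26
f 26 2 3
f 26 3 4
f 27 64 43
f 64 38 67
f 43 67 32
f 64 67 43
f 27 43 39
f 43 32 44
f 39 44 28
f 43 44 39
f 27 39 48
f 39 28 49
f 48 49 34
f 39 49 48
f 27 48 60
f 48 34 63
f 60 63 37
f 48 63 60
f 27 60 64
f 60 37 68
f 64 68 38
f 60 68 64
f 28 44 55
f 44 32 58
f 55 58 36
f 44 58 55
f 32 67 45
f 67 38 66
f 45 66 31
f 67 66 45
f 38 68 65
f 68 37 61
f 65 61 29
f 68 61 65
f 37 63 62
f 63 34 50
f 62 50 33
f 63 50 62
f 34 49 54
f 49 28 51
f 54 51 35
f 49 51 54
f 30 56 42
f 56 36 57
f 42 57 31
f 56 57 42
f 30 42 40
f 42 31 41
f 40 41 29
f 42 41 40
f 30 40 47
f 40 29 46
f 47 46 33
f 40 46 47
f 30 47 52
f 47 33 53
f 52 53 35
f 47 53 52
f 30 52 56
f 52 35 59
f 56 59 36
f 52 59 56
f 31 57 45
f 57 36 58
f 45 58 32
f 57 58 45
f 29 41 65
f 41 31 66
f 65 66 38
f 41 66 65
f 33 46 62
f 46 29 61
f 62 61 37
f 46 61 62
f 35 53 54
f 53 33 50
f 54 50 34
f 53 50 54
f 36 59 55
f 59 35 51
f 55 51 28
f 59 51 55



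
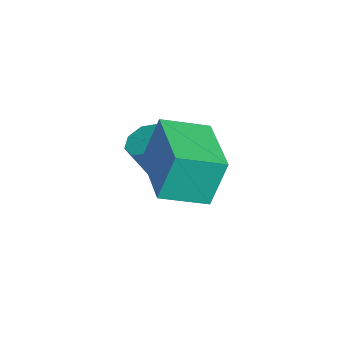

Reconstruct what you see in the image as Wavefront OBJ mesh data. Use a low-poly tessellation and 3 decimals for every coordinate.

v -2.197 -2.587 -1.325
v -2.361 -2.124 -0.154
v -2.029 -1.437 -1.757
v -2.192 -0.974 -0.586
v -0.508 -2.726 -1.034
v -0.671 -2.263 0.137
v -0.339 -1.576 -1.466
v -0.503 -1.113 -0.295
v -3.012 -1.402 -3.416
v -2.664 -1.789 -3.559
v -2.9 -2.606 -1.928
v -3.248 -2.218 -1.784
v -2.478 -1.47 -3.373
v -2.714 -2.287 -1.741
v -2.605 -1.112 -3.212
v -2.841 -1.928 -1.58
v -2.97 -0.923 -3.17
v -3.206 -1.739 -1.538
v -3.36 -1.014 -3.272
v -3.596 -1.831 -1.641
v -3.546 -1.333 -3.459
v -3.782 -2.15 -1.827
v -3.419 -1.692 -3.62
v -3.655 -2.508 -1.988
v -3.054 -1.881 -3.662
v -3.29 -2.697 -2.03
f 2 4 1
f 5 2 1
f 1 4 3
f 3 5 1
f 2 8 4
f 6 2 5
f 6 8 2
f 4 8 3
f 7 5 3
f 3 8 7
f 7 6 5
f 8 6 7
f 10 9 13
f 10 13 11
f 11 13 14
f 11 14 12
f 13 9 15
f 13 15 14
f 14 15 16
f 14 16 12
f 15 9 17
f 15 17 16
f 16 17 18
f 16 18 12
f 17 9 19
f 17 19 18
f 18 19 20
f 18 20 12
f 19 9 21
f 19 21 20
f 20 21 22
f 20 22 12
f 21 9 23
f 21 23 22
f 22 23 24
f 22 24 12
f 23 9 25
f 23 25 24
f 24 25 26
f 24 26 12
f 25 9 10
f 25 10 26
f 26 10 11
f 26 11 12



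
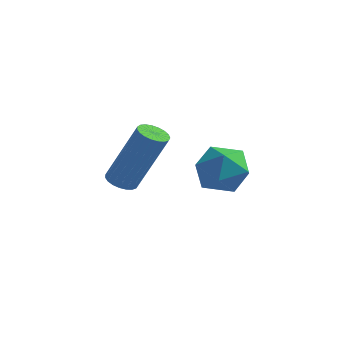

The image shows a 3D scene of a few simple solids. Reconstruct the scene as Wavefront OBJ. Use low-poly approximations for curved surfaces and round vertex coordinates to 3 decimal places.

v -3.707 2.976 -4.141
v -3.268 2.833 -4.333
v -2.334 3.041 -2.351
v -2.773 3.184 -2.159
v -3.261 3.04 -4.357
v -2.327 3.247 -2.376
v -3.331 3.235 -4.345
v -2.397 3.442 -2.364
v -3.466 3.386 -4.297
v -2.532 3.593 -2.316
v -3.643 3.465 -4.222
v -2.709 3.673 -2.241
v -3.831 3.461 -4.133
v -2.897 3.668 -2.152
v -3.997 3.372 -4.045
v -3.063 3.58 -2.064
v -4.113 3.215 -3.974
v -3.179 3.423 -1.993
v -4.159 3.017 -3.932
v -3.225 3.225 -1.95
v -4.127 2.812 -3.925
v -3.193 3.019 -1.944
v -4.022 2.635 -3.956
v -3.088 2.842 -1.975
v -3.863 2.517 -4.019
v -2.929 2.724 -2.038
v -3.677 2.479 -4.103
v -2.743 2.686 -2.122
v -3.495 2.526 -4.193
v -2.562 2.734 -2.212
v -3.351 2.652 -4.274
v -2.417 2.859 -2.293
v -1.239 2.892 -3.011
v -0.723 3.586 -2.831
v -0.097 2.034 -2.969
v 0.419 2.728 -2.789
v -0.161 2.441 -2.188
v -0.867 2.971 -2.214
v 0.047 2.649 -3.586
v -0.659 3.179 -3.612
v 0.071 3.436 -3.187
v -0.057 3.307 -2.322
v -0.763 2.313 -3.478
v -0.891 2.184 -2.613
f 2 1 5
f 2 5 3
f 3 5 6
f 3 6 4
f 5 1 7
f 5 7 6
f 6 7 8
f 6 8 4
f 7 1 9
f 7 9 8
f 8 9 10
f 8 10 4
f 9 1 11
f 9 11 10
f 10 11 12
f 10 12 4
f 11 1 13
f 11 13 12
f 12 13 14
f 12 14 4
f 13 1 15
f 13 15 14
f 14 15 16
f 14 16 4
f 15 1 17
f 15 17 16
f 16 17 18
f 16 18 4
f 17 1 19
f 17 19 18
f 18 19 20
f 18 20 4
f 19 1 21
f 19 21 20
f 20 21 22
f 20 22 4
f 21 1 23
f 21 23 22
f 22 23 24
f 22 24 4
f 23 1 25
f 23 25 24
f 24 25 26
f 24 26 4
f 25 1 27
f 25 27 26
f 26 27 28
f 26 28 4
f 27 1 29
f 27 29 28
f 28 29 30
f 28 30 4
f 29 1 31
f 29 31 30
f 30 31 32
f 30 32 4
f 31 1 2
f 31 2 32
f 32 2 3
f 32 3 4
f 33 44 38
f 33 38 34
f 33 34 40
f 33 40 43
f 33 43 44
f 34 38 42
f 38 44 37
f 44 43 35
f 43 40 39
f 40 34 41
f 36 42 37
f 36 37 35
f 36 35 39
f 36 39 41
f 36 41 42
f 37 42 38
f 35 37 44
f 39 35 43
f 41 39 40
f 42 41 34



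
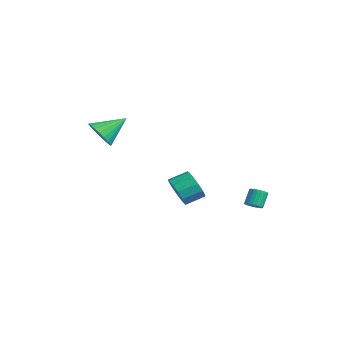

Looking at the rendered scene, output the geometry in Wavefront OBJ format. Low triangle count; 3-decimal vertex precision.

v -2.152 0.157 -3.317
v -1.653 -0.282 -2.491
v -1.509 0.884 -1.958
v -2.008 1.323 -2.783
v -1.231 -0.151 -2.892
v -1.087 1.015 -2.359
v -1.101 0.078 -3.428
v -0.957 1.244 -2.895
v -1.305 0.333 -3.929
v -1.161 1.498 -3.396
v -1.777 0.531 -4.235
v -1.634 1.697 -3.702
v -2.369 0.611 -4.25
v -2.225 1.777 -3.716
v -2.892 0.546 -3.968
v -2.748 1.712 -3.435
v -3.18 0.359 -3.48
v -3.036 1.524 -2.946
v -3.141 0.107 -2.939
v -2.997 1.272 -2.406
v -2.789 -0.129 -2.519
v -2.645 1.037 -1.986
v -2.234 -0.274 -2.352
v -2.09 0.892 -1.819
v -1.374 -4.789 2.251
v -0.849 -5.274 2.964
v -1.326 -3.211 3.289
v -0.543 -5.122 2.719
v -0.382 -4.913 2.393
v -0.391 -4.682 2.042
v -0.571 -4.469 1.728
v -0.89 -4.312 1.504
v -1.292 -4.237 1.409
v -1.708 -4.258 1.459
v -2.067 -4.371 1.647
v -2.306 -4.555 1.939
v -2.383 -4.781 2.284
v -2.286 -5.008 2.624
v -2.032 -5.197 2.9
v -1.663 -5.315 3.063
v -1.245 -5.343 3.085
v 2.036 3.018 -3.198
v 2.419 2.77 -2.89
v 2.027 3.274 -1.995
v 1.644 3.522 -2.302
v 2.521 2.95 -2.947
v 2.129 3.454 -2.052
v 2.549 3.14 -3.042
v 2.157 3.645 -2.146
v 2.499 3.312 -3.161
v 2.107 3.816 -2.265
v 2.379 3.439 -3.285
v 1.987 3.943 -2.389
v 2.206 3.502 -3.396
v 1.814 4.006 -2.5
v 2.008 3.491 -3.477
v 1.616 3.995 -2.581
v 1.814 3.408 -3.515
v 1.421 3.912 -2.62
v 1.653 3.266 -3.505
v 1.261 3.77 -2.61
v 1.551 3.086 -3.448
v 1.159 3.59 -2.553
v 1.523 2.895 -3.354
v 1.131 3.4 -2.458
v 1.573 2.724 -3.235
v 1.181 3.228 -2.339
v 1.693 2.597 -3.111
v 1.301 3.101 -2.215
v 1.866 2.534 -3
v 1.474 3.038 -2.104
v 2.064 2.545 -2.919
v 1.672 3.049 -2.023
v 2.259 2.628 -2.88
v 1.866 3.132 -1.985
f 2 1 5
f 2 5 3
f 3 5 6
f 3 6 4
f 5 1 7
f 5 7 6
f 6 7 8
f 6 8 4
f 7 1 9
f 7 9 8
f 8 9 10
f 8 10 4
f 9 1 11
f 9 11 10
f 10 11 12
f 10 12 4
f 11 1 13
f 11 13 12
f 12 13 14
f 12 14 4
f 13 1 15
f 13 15 14
f 14 15 16
f 14 16 4
f 15 1 17
f 15 17 16
f 16 17 18
f 16 18 4
f 17 1 19
f 17 19 18
f 18 19 20
f 18 20 4
f 19 1 21
f 19 21 20
f 20 21 22
f 20 22 4
f 21 1 23
f 21 23 22
f 22 23 24
f 22 24 4
f 23 1 2
f 23 2 24
f 24 2 3
f 24 3 4
f 26 25 28
f 26 28 27
f 28 25 29
f 28 29 27
f 29 25 30
f 29 30 27
f 30 25 31
f 30 31 27
f 31 25 32
f 31 32 27
f 32 25 33
f 32 33 27
f 33 25 34
f 33 34 27
f 34 25 35
f 34 35 27
f 35 25 36
f 35 36 27
f 36 25 37
f 36 37 27
f 37 25 38
f 37 38 27
f 38 25 39
f 38 39 27
f 39 25 40
f 39 40 27
f 40 25 41
f 40 41 27
f 41 25 26
f 41 26 27
f 43 42 46
f 43 46 44
f 44 46 47
f 44 47 45
f 46 42 48
f 46 48 47
f 47 48 49
f 47 49 45
f 48 42 50
f 48 50 49
f 49 50 51
f 49 51 45
f 50 42 52
f 50 52 51
f 51 52 53
f 51 53 45
f 52 42 54
f 52 54 53
f 53 54 55
f 53 55 45
f 54 42 56
f 54 56 55
f 55 56 57
f 55 57 45
f 56 42 58
f 56 58 57
f 57 58 59
f 57 59 45
f 58 42 60
f 58 60 59
f 59 60 61
f 59 61 45
f 60 42 62
f 60 62 61
f 61 62 63
f 61 63 45
f 62 42 64
f 62 64 63
f 63 64 65
f 63 65 45
f 64 42 66
f 64 66 65
f 65 66 67
f 65 67 45
f 66 42 68
f 66 68 67
f 67 68 69
f 67 69 45
f 68 42 70
f 68 70 69
f 69 70 71
f 69 71 45
f 70 42 72
f 70 72 71
f 71 72 73
f 71 73 45
f 72 42 74
f 72 74 73
f 73 74 75
f 73 75 45
f 74 42 43
f 74 43 75
f 75 43 44
f 75 44 45



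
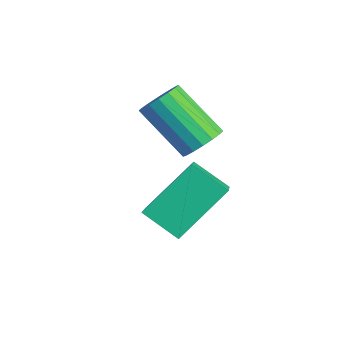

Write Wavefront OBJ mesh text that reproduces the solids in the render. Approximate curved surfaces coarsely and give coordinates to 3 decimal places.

v 0.365 0.481 1.691
v 0.89 0.208 2.066
v -0.401 -0.494 3.363
v -0.925 -0.221 2.989
v 0.852 0.515 2.194
v -0.439 -0.187 3.491
v 0.702 0.814 2.207
v -0.589 0.112 3.504
v 0.475 1.037 2.102
v -0.816 0.335 3.399
v 0.223 1.133 1.903
v -1.068 0.431 3.2
v 0.004 1.079 1.655
v -1.287 0.377 2.952
v -0.133 0.888 1.416
v -1.424 0.186 2.713
v -0.155 0.604 1.24
v -1.446 -0.098 2.537
v -0.058 0.292 1.167
v -1.349 -0.41 2.465
v 0.135 0.023 1.215
v -1.155 -0.679 2.512
v 0.382 -0.141 1.371
v -0.909 -0.843 2.669
v 0.625 -0.163 1.601
v -0.666 -0.865 2.899
v 0.808 -0.037 1.852
v -0.482 -0.739 3.149
v 1.775 -2.089 0.772
v 1.604 -0.52 2.048
v 0.384 -1.294 -0.392
v 0.213 0.276 0.884
v 2.687 -1.456 0.116
v 2.516 0.114 1.392
v 1.296 -0.66 -1.048
v 1.125 0.909 0.228
f 2 1 5
f 2 5 3
f 3 5 6
f 3 6 4
f 5 1 7
f 5 7 6
f 6 7 8
f 6 8 4
f 7 1 9
f 7 9 8
f 8 9 10
f 8 10 4
f 9 1 11
f 9 11 10
f 10 11 12
f 10 12 4
f 11 1 13
f 11 13 12
f 12 13 14
f 12 14 4
f 13 1 15
f 13 15 14
f 14 15 16
f 14 16 4
f 15 1 17
f 15 17 16
f 16 17 18
f 16 18 4
f 17 1 19
f 17 19 18
f 18 19 20
f 18 20 4
f 19 1 21
f 19 21 20
f 20 21 22
f 20 22 4
f 21 1 23
f 21 23 22
f 22 23 24
f 22 24 4
f 23 1 25
f 23 25 24
f 24 25 26
f 24 26 4
f 25 1 27
f 25 27 26
f 26 27 28
f 26 28 4
f 27 1 2
f 27 2 28
f 28 2 3
f 28 3 4
f 30 32 29
f 33 30 29
f 29 32 31
f 31 33 29
f 30 36 32
f 34 30 33
f 34 36 30
f 32 36 31
f 35 33 31
f 31 36 35
f 35 34 33
f 36 34 35



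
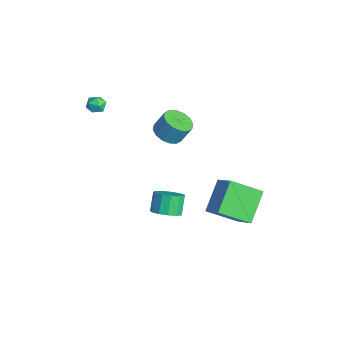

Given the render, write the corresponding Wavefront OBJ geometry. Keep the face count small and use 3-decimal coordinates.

v 1.08 -0.416 -4.258
v 1.8 -0.552 -3.735
v 1.14 -0.139 -2.719
v 0.42 -0.004 -3.242
v 1.835 -0.075 -3.906
v 1.175 0.337 -2.89
v 1.63 0.293 -4.188
v 0.97 0.705 -3.172
v 1.251 0.436 -4.493
v 0.59 0.848 -3.477
v 0.817 0.308 -4.723
v 0.157 0.721 -3.707
v 0.467 -0.049 -4.805
v -0.193 0.363 -3.789
v 0.312 -0.523 -4.714
v -0.349 -0.111 -3.698
v 0.4 -0.963 -4.478
v -0.26 -0.551 -3.462
v 0.705 -1.23 -4.172
v 0.044 -0.817 -3.156
v 1.128 -1.238 -3.893
v 0.468 -0.825 -2.877
v 1.537 -0.985 -3.73
v 0.876 -0.573 -2.715
v -3.298 -2.413 2.478
v -3.002 -2.694 1.983
v -3.938 -3.226 2.557
v -3.642 -3.507 2.062
v -3.337 -3.44 2.623
v -2.942 -2.937 2.574
v -3.998 -2.983 1.966
v -3.603 -2.48 1.917
v -3.435 -3.047 1.667
v -3.026 -3.329 2.073
v -3.914 -2.591 2.467
v -3.505 -2.873 2.873
v 2.024 2.252 -1.192
v 3.434 2.456 -0.043
v 2.577 3.954 -2.172
v 3.986 4.158 -1.023
v 3.254 1.102 -2.497
v 4.663 1.306 -1.348
v 3.806 2.804 -3.477
v 5.216 3.008 -2.328
v -0.047 0.057 1.812
v 0.84 -0.131 1.737
v 1.055 0.436 2.853
v 0.167 0.623 2.928
v 0.787 0.291 1.533
v 1.001 0.857 2.649
v 0.51 0.649 1.404
v 0.724 1.216 2.52
v 0.084 0.849 1.384
v 0.298 1.416 2.5
v -0.378 0.837 1.479
v -0.163 1.403 2.595
v -0.75 0.615 1.663
v -0.536 1.182 2.78
v -0.935 0.244 1.887
v -0.72 0.811 3.003
v -0.881 -0.177 2.091
v -0.667 0.389 3.207
v -0.604 -0.536 2.22
v -0.39 0.031 3.336
v -0.178 -0.736 2.24
v 0.036 -0.169 3.356
v 0.283 -0.723 2.145
v 0.498 -0.157 3.261
v 0.656 -0.502 1.96
v 0.87 0.065 3.077
f 2 1 5
f 2 5 3
f 3 5 6
f 3 6 4
f 5 1 7
f 5 7 6
f 6 7 8
f 6 8 4
f 7 1 9
f 7 9 8
f 8 9 10
f 8 10 4
f 9 1 11
f 9 11 10
f 10 11 12
f 10 12 4
f 11 1 13
f 11 13 12
f 12 13 14
f 12 14 4
f 13 1 15
f 13 15 14
f 14 15 16
f 14 16 4
f 15 1 17
f 15 17 16
f 16 17 18
f 16 18 4
f 17 1 19
f 17 19 18
f 18 19 20
f 18 20 4
f 19 1 21
f 19 21 20
f 20 21 22
f 20 22 4
f 21 1 23
f 21 23 22
f 22 23 24
f 22 24 4
f 23 1 2
f 23 2 24
f 24 2 3
f 24 3 4
f 25 36 30
f 25 30 26
f 25 26 32
f 25 32 35
f 25 35 36
f 26 30 34
f 30 36 29
f 36 35 27
f 35 32 31
f 32 26 33
f 28 34 29
f 28 29 27
f 28 27 31
f 28 31 33
f 28 33 34
f 29 34 30
f 27 29 36
f 31 27 35
f 33 31 32
f 34 33 26
f 38 40 37
f 41 38 37
f 37 40 39
f 39 41 37
f 38 44 40
f 42 38 41
f 42 44 38
f 40 44 39
f 43 41 39
f 39 44 43
f 43 42 41
f 44 42 43
f 46 45 49
f 46 49 47
f 47 49 50
f 47 50 48
f 49 45 51
f 49 51 50
f 50 51 52
f 50 52 48
f 51 45 53
f 51 53 52
f 52 53 54
f 52 54 48
f 53 45 55
f 53 55 54
f 54 55 56
f 54 56 48
f 55 45 57
f 55 57 56
f 56 57 58
f 56 58 48
f 57 45 59
f 57 59 58
f 58 59 60
f 58 60 48
f 59 45 61
f 59 61 60
f 60 61 62
f 60 62 48
f 61 45 63
f 61 63 62
f 62 63 64
f 62 64 48
f 63 45 65
f 63 65 64
f 64 65 66
f 64 66 48
f 65 45 67
f 65 67 66
f 66 67 68
f 66 68 48
f 67 45 69
f 67 69 68
f 68 69 70
f 68 70 48
f 69 45 46
f 69 46 70
f 70 46 47
f 70 47 48



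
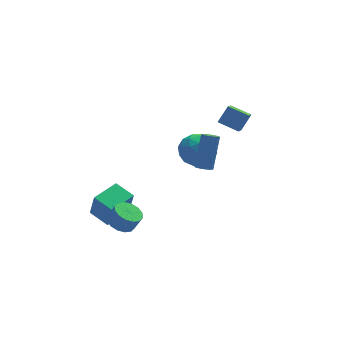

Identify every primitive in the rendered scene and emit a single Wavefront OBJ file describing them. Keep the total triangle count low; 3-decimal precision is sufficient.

v 1.199 -1.626 1.846
v 1.504 -2.021 1.952
v 2.166 -1.028 3.74
v 1.861 -0.634 3.634
v 1.66 -1.838 1.793
v 2.322 -0.846 3.581
v 1.669 -1.589 1.651
v 2.331 -0.596 3.44
v 1.529 -1.351 1.571
v 2.191 -0.358 3.359
v 1.284 -1.2 1.578
v 1.946 -0.208 3.367
v 1.012 -1.185 1.67
v 1.674 -0.193 3.459
v 0.8 -1.31 1.818
v 1.462 -0.318 3.607
v 0.714 -1.535 1.975
v 1.376 -0.543 3.763
v 0.782 -1.789 2.09
v 1.444 -0.797 3.879
v 0.983 -1.992 2.128
v 1.645 -0.999 3.917
v 1.252 -2.078 2.077
v 1.914 -1.085 3.865
v -3.264 -1 -2.228
v -2.864 -1.69 -2.521
v -2.436 -1.831 -1.605
v -2.836 -1.14 -1.312
v -2.588 -1.357 -2.599
v -2.16 -1.498 -1.683
v -2.492 -0.928 -2.577
v -2.065 -1.069 -1.662
v -2.604 -0.518 -2.462
v -2.176 -0.659 -1.547
v -2.892 -0.237 -2.284
v -2.464 -0.378 -1.369
v -3.28 -0.161 -2.091
v -2.852 -0.302 -1.176
v -3.664 -0.309 -1.935
v -3.236 -0.45 -1.019
v -3.94 -0.642 -1.857
v -3.512 -0.783 -0.941
v -4.035 -1.071 -1.878
v -3.608 -1.212 -0.963
v -3.924 -1.481 -1.993
v -3.496 -1.622 -1.078
v -3.636 -1.762 -2.171
v -3.208 -1.903 -1.256
v -3.248 -1.838 -2.364
v -2.82 -1.979 -1.449
v 3.282 2.039 2.522
v 2.598 0.436 3.78
v 3.969 2.425 3.387
v 3.286 0.821 4.645
v 4.234 1.299 2.095
v 3.551 -0.305 3.353
v 4.922 1.684 2.96
v 4.238 0.081 4.218
v 1.94 3.518 -0.108
v 2.916 3.053 0.332
v 1.224 1.787 -0.352
v 2.2 1.322 0.088
v 1.474 1.918 0.781
v 1.917 2.987 0.932
v 2.223 1.853 -0.952
v 2.666 2.922 -0.801
v 3.091 2.023 -0.19
v 2.628 2.064 0.881
v 1.512 2.776 -0.901
v 1.049 2.817 0.17
v 2.49 3.437 0.133
v 1.65 1.403 -0.153
v 1.223 1.753 0.254
v 1.797 1.479 0.512
v 1.903 3.399 0.486
v 2.477 3.125 0.744
v 1.63 2.458 1.008
v 1.663 1.715 -0.764
v 2.237 1.441 -0.506
v 2.343 3.361 -0.532
v 2.917 3.087 -0.274
v 2.51 2.382 -1.028
v 3.167 2.559 0.085
v 2.747 1.541 -0.058
v 2.76 1.853 -0.669
v 3.02 2.482 -0.581
v 2.895 2.582 0.714
v 2.475 1.565 0.571
v 2.048 1.915 0.978
v 2.308 2.544 1.067
v 2.998 1.977 0.408
v 1.665 3.275 -0.591
v 1.245 2.258 -0.734
v 1.832 2.296 -1.087
v 2.092 2.925 -0.998
v 1.393 3.299 0.038
v 0.973 2.281 -0.105
v 1.12 2.358 0.561
v 1.38 2.987 0.649
v 1.142 2.863 -0.428
v -3.518 1.005 -4.121
v -3.35 0.595 -2.501
v -4.246 2.087 -3.772
v -4.079 1.676 -2.152
v -2.021 1.984 -4.028
v -1.854 1.573 -2.408
v -2.75 3.065 -3.679
v -2.582 2.655 -2.059
f 2 1 5
f 2 5 3
f 3 5 6
f 3 6 4
f 5 1 7
f 5 7 6
f 6 7 8
f 6 8 4
f 7 1 9
f 7 9 8
f 8 9 10
f 8 10 4
f 9 1 11
f 9 11 10
f 10 11 12
f 10 12 4
f 11 1 13
f 11 13 12
f 12 13 14
f 12 14 4
f 13 1 15
f 13 15 14
f 14 15 16
f 14 16 4
f 15 1 17
f 15 17 16
f 16 17 18
f 16 18 4
f 17 1 19
f 17 19 18
f 18 19 20
f 18 20 4
f 19 1 21
f 19 21 20
f 20 21 22
f 20 22 4
f 21 1 23
f 21 23 22
f 22 23 24
f 22 24 4
f 23 1 2
f 23 2 24
f 24 2 3
f 24 3 4
f 26 25 29
f 26 29 27
f 27 29 30
f 27 30 28
f 29 25 31
f 29 31 30
f 30 31 32
f 30 32 28
f 31 25 33
f 31 33 32
f 32 33 34
f 32 34 28
f 33 25 35
f 33 35 34
f 34 35 36
f 34 36 28
f 35 25 37
f 35 37 36
f 36 37 38
f 36 38 28
f 37 25 39
f 37 39 38
f 38 39 40
f 38 40 28
f 39 25 41
f 39 41 40
f 40 41 42
f 40 42 28
f 41 25 43
f 41 43 42
f 42 43 44
f 42 44 28
f 43 25 45
f 43 45 44
f 44 45 46
f 44 46 28
f 45 25 47
f 45 47 46
f 46 47 48
f 46 48 28
f 47 25 49
f 47 49 48
f 48 49 50
f 48 50 28
f 49 25 26
f 49 26 50
f 50 26 27
f 50 27 28
f 52 54 51
f 55 52 51
f 51 54 53
f 53 55 51
f 52 58 54
f 56 52 55
f 56 58 52
f 54 58 53
f 57 55 53
f 53 58 57
f 57 56 55
f 58 56 57
f 59 96 75
f 96 70 99
f 75 99 64
f 96 99 75
f 59 75 71
f 75 64 76
f 71 76 60
f 75 76 71
f 59 71 80
f 71 60 81
f 80 81 66
f 71 81 80
f 59 80 92
f 80 66 95
f 92 95 69
f 80 95 92
f 59 92 96
f 92 69 100
f 96 100 70
f 92 100 96
f 60 76 87
f 76 64 90
f 87 90 68
f 76 90 87
f 64 99 77
f 99 70 98
f 77 98 63
f 99 98 77
f 70 100 97
f 100 69 93
f 97 93 61
f 100 93 97
f 69 95 94
f 95 66 82
f 94 82 65
f 95 82 94
f 66 81 86
f 81 60 83
f 86 83 67
f 81 83 86
f 62 88 74
f 88 68 89
f 74 89 63
f 88 89 74
f 62 74 72
f 74 63 73
f 72 73 61
f 74 73 72
f 62 72 79
f 72 61 78
f 79 78 65
f 72 78 79
f 62 79 84
f 79 65 85
f 84 85 67
f 79 85 84
f 62 84 88
f 84 67 91
f 88 91 68
f 84 91 88
f 63 89 77
f 89 68 90
f 77 90 64
f 89 90 77
f 61 73 97
f 73 63 98
f 97 98 70
f 73 98 97
f 65 78 94
f 78 61 93
f 94 93 69
f 78 93 94
f 67 85 86
f 85 65 82
f 86 82 66
f 85 82 86
f 68 91 87
f 91 67 83
f 87 83 60
f 91 83 87
f 102 104 101
f 105 102 101
f 101 104 103
f 103 105 101
f 102 108 104
f 106 102 105
f 106 108 102
f 104 108 103
f 107 105 103
f 103 108 107
f 107 106 105
f 108 106 107

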